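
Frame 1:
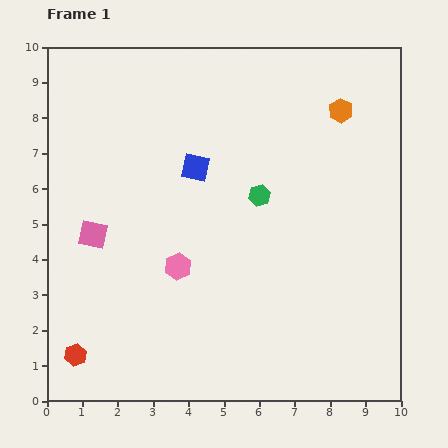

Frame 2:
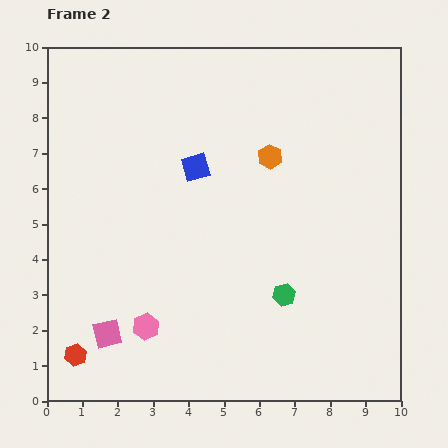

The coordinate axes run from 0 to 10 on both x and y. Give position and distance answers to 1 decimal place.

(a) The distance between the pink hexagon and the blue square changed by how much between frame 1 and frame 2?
+1.9

Distance in frame 1: 2.8. Distance in frame 2: 4.7.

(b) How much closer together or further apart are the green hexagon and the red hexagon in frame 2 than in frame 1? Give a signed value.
-0.8

Distance in frame 1: 6.9. Distance in frame 2: 6.1.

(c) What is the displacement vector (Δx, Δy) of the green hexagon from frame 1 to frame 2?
(0.7, -2.8)

The green hexagon was at (6.0, 5.8) in frame 1 and (6.7, 3.0) in frame 2.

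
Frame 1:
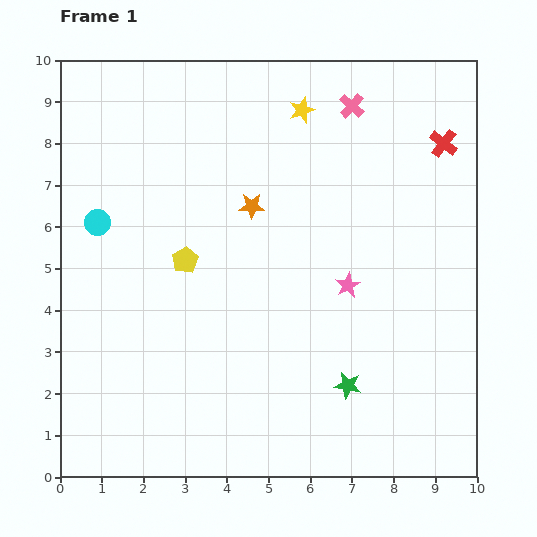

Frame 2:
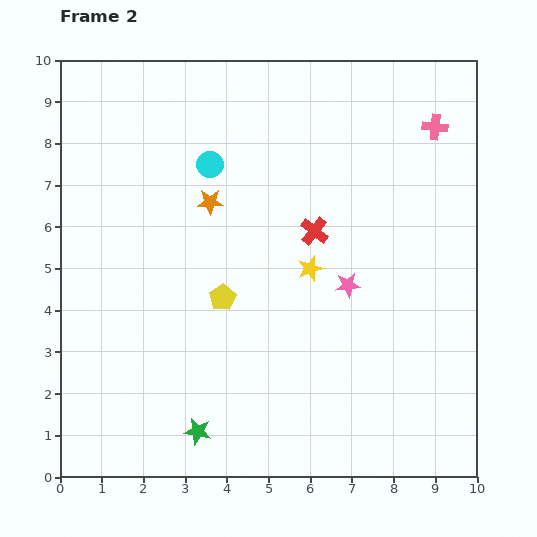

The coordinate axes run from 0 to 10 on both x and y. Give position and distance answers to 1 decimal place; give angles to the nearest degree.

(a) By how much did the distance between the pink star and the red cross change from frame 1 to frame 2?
-2.6

Distance in frame 1: 4.1. Distance in frame 2: 1.5.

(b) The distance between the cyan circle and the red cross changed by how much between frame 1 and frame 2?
-5.5

Distance in frame 1: 8.5. Distance in frame 2: 3.0.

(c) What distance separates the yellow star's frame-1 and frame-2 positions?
3.8

The yellow star moved from (5.8, 8.8) to (6.0, 5.0), a distance of √(0.2² + 3.8²) ≈ 3.8.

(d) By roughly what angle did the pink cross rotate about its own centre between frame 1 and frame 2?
37° counter-clockwise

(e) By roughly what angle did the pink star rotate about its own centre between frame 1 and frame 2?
21° clockwise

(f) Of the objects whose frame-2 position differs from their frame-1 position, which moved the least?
the orange star

(moved 1.0)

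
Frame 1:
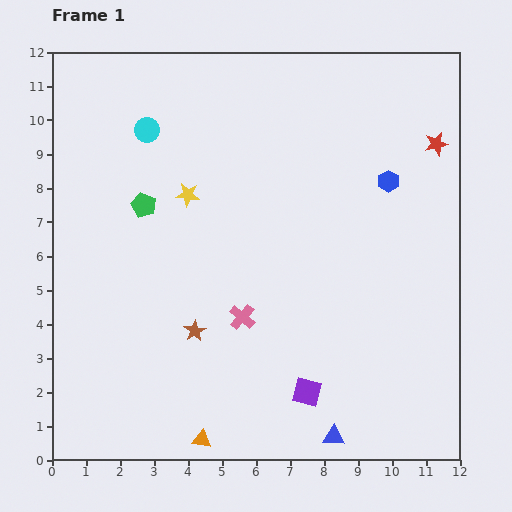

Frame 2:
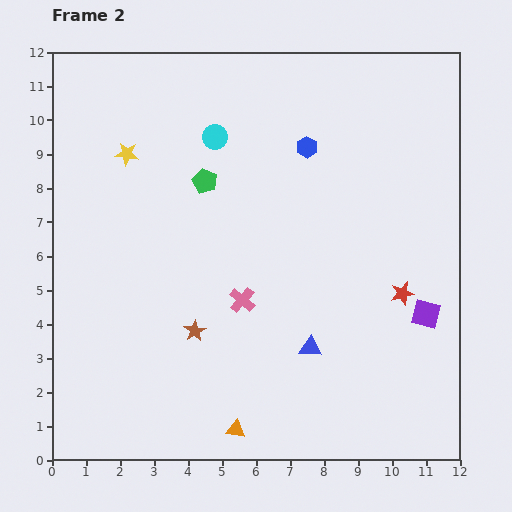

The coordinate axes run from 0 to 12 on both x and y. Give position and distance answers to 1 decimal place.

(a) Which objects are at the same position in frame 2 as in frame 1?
the brown star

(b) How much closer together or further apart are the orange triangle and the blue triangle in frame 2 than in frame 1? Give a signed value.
-0.6

Distance in frame 1: 3.9. Distance in frame 2: 3.3.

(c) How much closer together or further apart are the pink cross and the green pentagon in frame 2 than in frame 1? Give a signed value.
-0.7

Distance in frame 1: 4.4. Distance in frame 2: 3.7.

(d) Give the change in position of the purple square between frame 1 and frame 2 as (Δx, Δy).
(3.5, 2.3)

The purple square was at (7.5, 2.0) in frame 1 and (11.0, 4.3) in frame 2.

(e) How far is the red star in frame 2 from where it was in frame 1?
4.5

The red star moved from (11.3, 9.3) to (10.3, 4.9), a distance of √(1.0² + 4.4²) ≈ 4.5.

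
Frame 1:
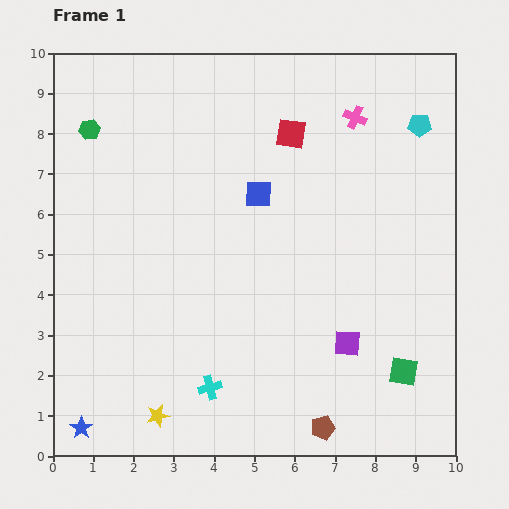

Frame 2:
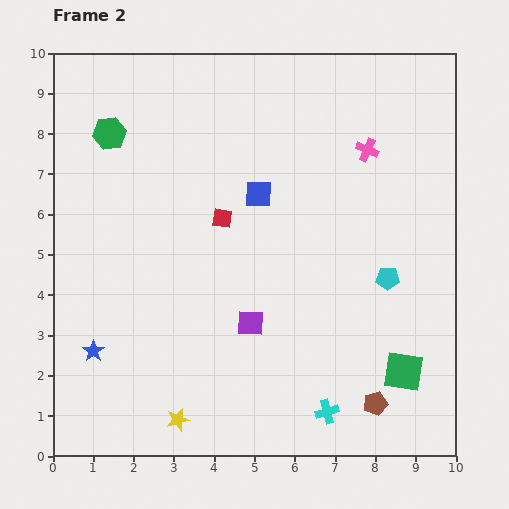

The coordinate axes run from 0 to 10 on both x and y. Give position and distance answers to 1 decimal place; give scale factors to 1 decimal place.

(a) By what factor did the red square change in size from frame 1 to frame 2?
0.7×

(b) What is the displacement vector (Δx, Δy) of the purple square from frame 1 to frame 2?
(-2.4, 0.5)

The purple square was at (7.3, 2.8) in frame 1 and (4.9, 3.3) in frame 2.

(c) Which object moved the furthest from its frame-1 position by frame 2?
the cyan pentagon

(moved 3.9; next 3.0)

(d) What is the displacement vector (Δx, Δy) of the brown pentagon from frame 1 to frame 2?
(1.3, 0.6)

The brown pentagon was at (6.7, 0.7) in frame 1 and (8.0, 1.3) in frame 2.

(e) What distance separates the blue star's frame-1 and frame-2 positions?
1.9

The blue star moved from (0.7, 0.7) to (1.0, 2.6), a distance of √(0.3² + 1.9²) ≈ 1.9.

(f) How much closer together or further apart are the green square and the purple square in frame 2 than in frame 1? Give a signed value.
+2.4

Distance in frame 1: 1.6. Distance in frame 2: 4.0.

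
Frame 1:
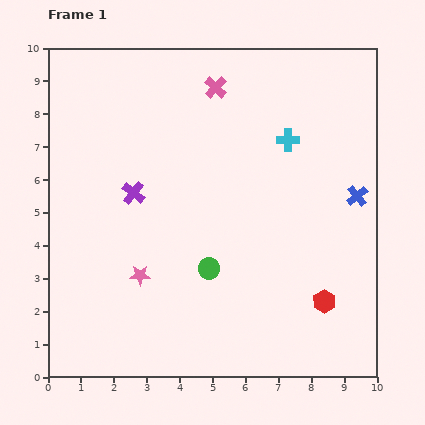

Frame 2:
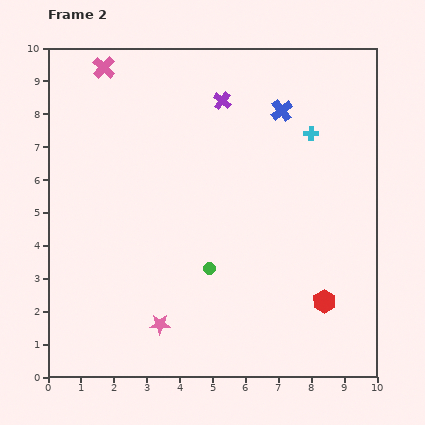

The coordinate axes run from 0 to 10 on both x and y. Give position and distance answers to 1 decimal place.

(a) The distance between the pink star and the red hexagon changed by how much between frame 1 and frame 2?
-0.7

Distance in frame 1: 5.7. Distance in frame 2: 5.0.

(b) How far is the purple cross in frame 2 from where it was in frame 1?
3.9

The purple cross moved from (2.6, 5.6) to (5.3, 8.4), a distance of √(2.7² + 2.8²) ≈ 3.9.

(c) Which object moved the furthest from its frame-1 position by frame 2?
the purple cross

(moved 3.9; next 3.5)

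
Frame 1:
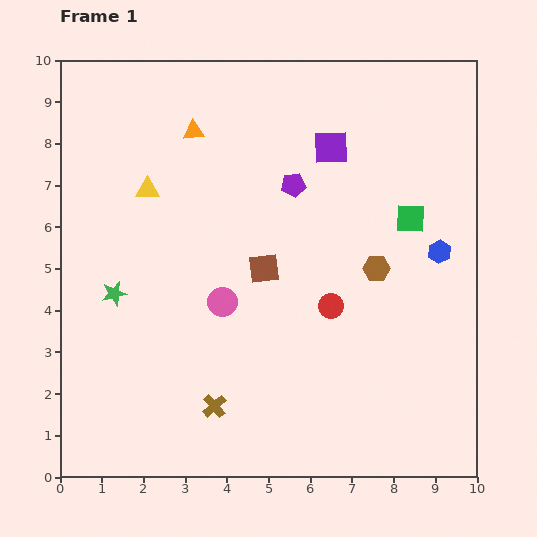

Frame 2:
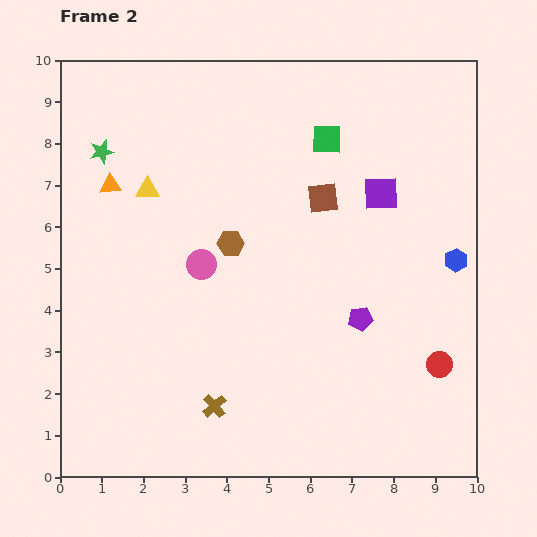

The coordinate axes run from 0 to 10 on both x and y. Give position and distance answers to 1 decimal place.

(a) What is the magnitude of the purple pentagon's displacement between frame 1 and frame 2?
3.6

The purple pentagon moved from (5.6, 7.0) to (7.2, 3.8), a distance of √(1.6² + 3.2²) ≈ 3.6.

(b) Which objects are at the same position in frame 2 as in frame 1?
the yellow triangle, the brown cross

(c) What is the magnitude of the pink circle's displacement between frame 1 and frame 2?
1.0

The pink circle moved from (3.9, 4.2) to (3.4, 5.1), a distance of √(0.5² + 0.9²) ≈ 1.0.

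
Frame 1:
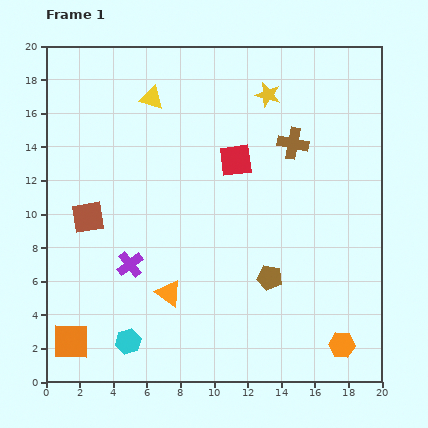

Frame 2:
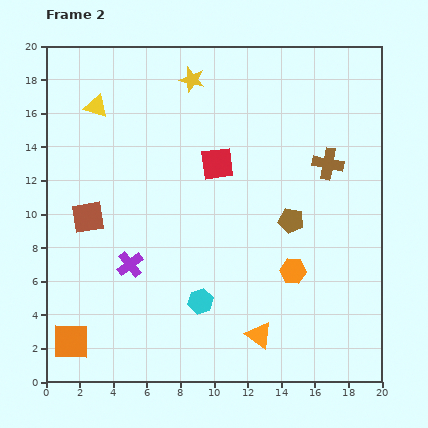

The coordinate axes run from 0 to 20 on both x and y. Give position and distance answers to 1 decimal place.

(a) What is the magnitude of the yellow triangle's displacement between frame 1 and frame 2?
3.3

The yellow triangle moved from (6.3, 16.9) to (3.0, 16.4), a distance of √(3.3² + 0.5²) ≈ 3.3.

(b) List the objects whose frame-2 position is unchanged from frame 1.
the brown square, the orange square, the purple cross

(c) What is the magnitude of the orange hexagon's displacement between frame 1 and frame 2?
5.3

The orange hexagon moved from (17.6, 2.2) to (14.7, 6.6), a distance of √(2.9² + 4.4²) ≈ 5.3.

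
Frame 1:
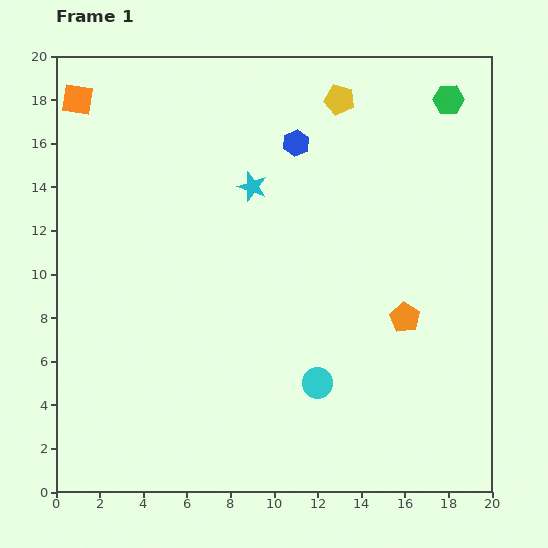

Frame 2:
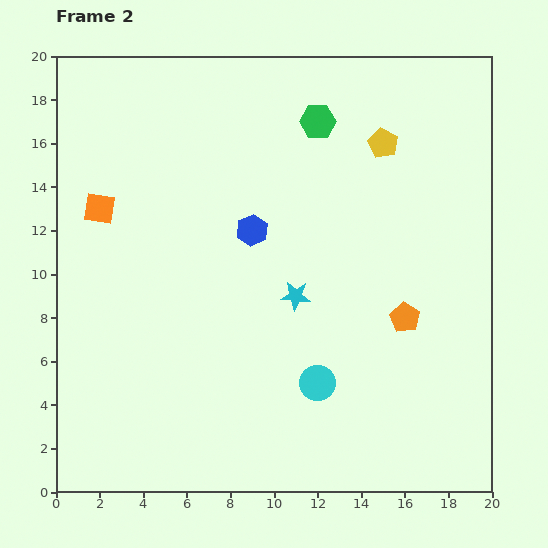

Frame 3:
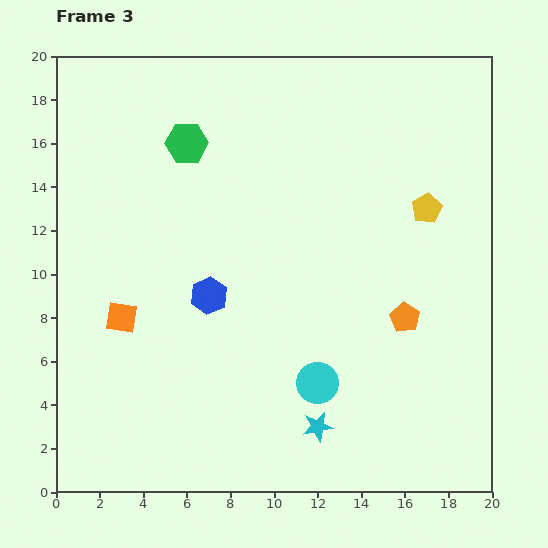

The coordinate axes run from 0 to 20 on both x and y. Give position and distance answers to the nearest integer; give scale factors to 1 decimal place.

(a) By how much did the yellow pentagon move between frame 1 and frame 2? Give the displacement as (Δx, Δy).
(2, -2)

The yellow pentagon was at (13, 18) in frame 1 and (15, 16) in frame 2.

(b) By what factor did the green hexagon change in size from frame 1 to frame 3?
1.4×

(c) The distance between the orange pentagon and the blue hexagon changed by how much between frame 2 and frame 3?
+1

Distance in frame 2: 8. Distance in frame 3: 9.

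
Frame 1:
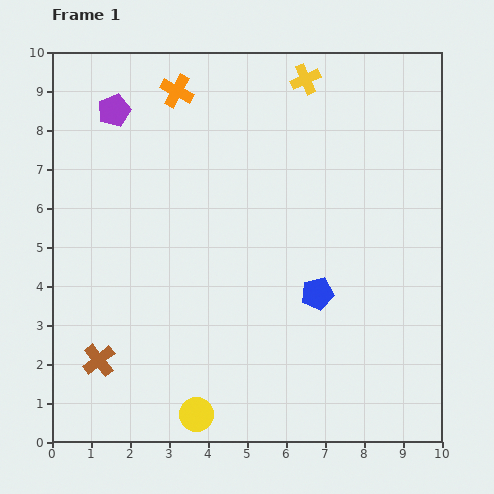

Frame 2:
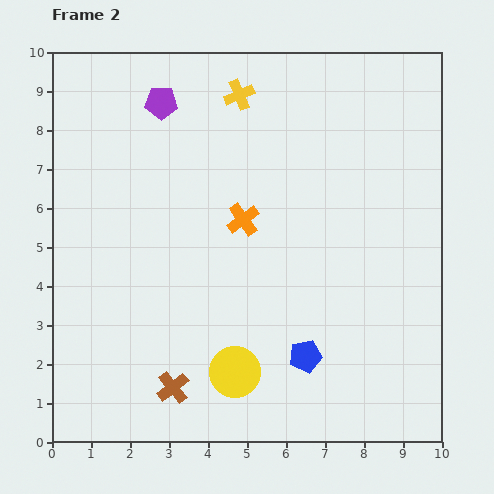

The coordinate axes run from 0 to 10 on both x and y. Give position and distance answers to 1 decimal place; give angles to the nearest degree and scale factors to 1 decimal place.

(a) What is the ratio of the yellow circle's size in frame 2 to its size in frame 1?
1.5×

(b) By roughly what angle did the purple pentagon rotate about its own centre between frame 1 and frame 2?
21° clockwise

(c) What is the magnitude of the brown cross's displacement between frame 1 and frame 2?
2.0

The brown cross moved from (1.2, 2.1) to (3.1, 1.4), a distance of √(1.9² + 0.7²) ≈ 2.0.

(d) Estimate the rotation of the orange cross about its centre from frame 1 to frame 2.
26° clockwise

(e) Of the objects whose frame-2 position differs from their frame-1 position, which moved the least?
the purple pentagon

(moved 1.2)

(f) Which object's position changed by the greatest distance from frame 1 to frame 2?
the orange cross

(moved 3.7; next 2.0)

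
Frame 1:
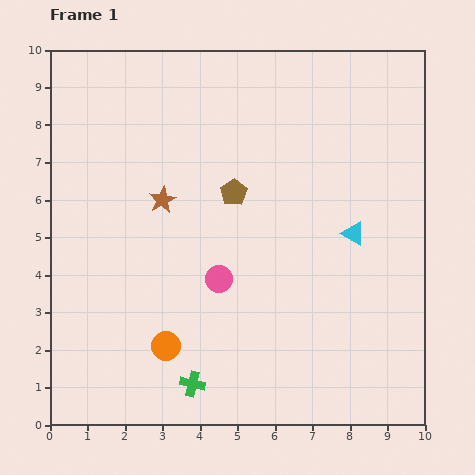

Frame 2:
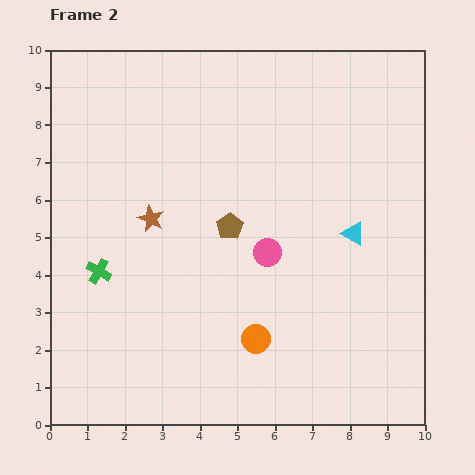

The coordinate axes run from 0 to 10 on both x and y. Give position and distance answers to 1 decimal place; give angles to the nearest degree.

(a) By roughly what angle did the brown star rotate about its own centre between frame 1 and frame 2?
20° counter-clockwise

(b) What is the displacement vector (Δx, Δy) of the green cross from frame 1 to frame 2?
(-2.5, 3.0)

The green cross was at (3.8, 1.1) in frame 1 and (1.3, 4.1) in frame 2.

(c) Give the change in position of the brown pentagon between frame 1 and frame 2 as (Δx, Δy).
(-0.1, -0.9)

The brown pentagon was at (4.9, 6.2) in frame 1 and (4.8, 5.3) in frame 2.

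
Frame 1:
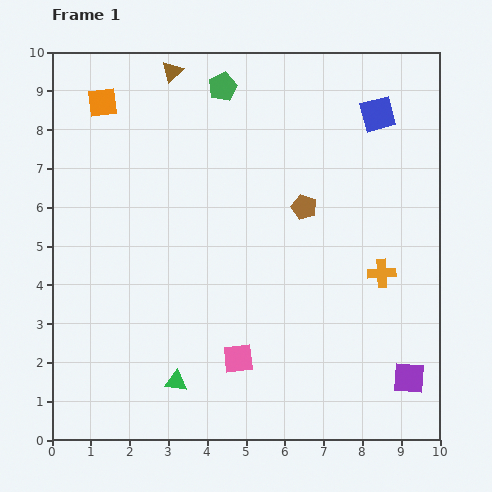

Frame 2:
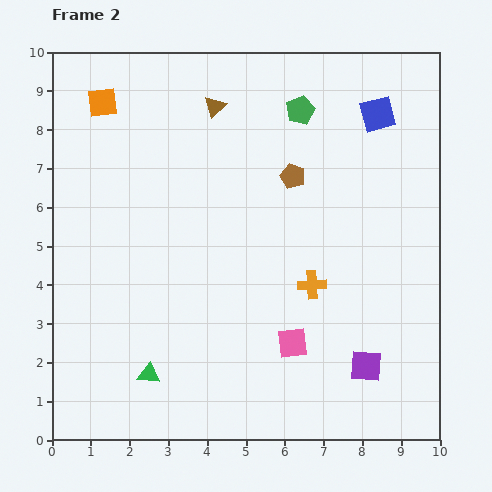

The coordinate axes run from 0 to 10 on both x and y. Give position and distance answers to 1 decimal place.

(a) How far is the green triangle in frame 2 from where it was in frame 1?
0.7

The green triangle moved from (3.2, 1.5) to (2.5, 1.7), a distance of √(0.7² + 0.2²) ≈ 0.7.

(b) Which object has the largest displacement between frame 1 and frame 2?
the green pentagon

(moved 2.1; next 1.8)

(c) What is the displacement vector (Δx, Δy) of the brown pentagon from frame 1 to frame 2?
(-0.3, 0.8)

The brown pentagon was at (6.5, 6.0) in frame 1 and (6.2, 6.8) in frame 2.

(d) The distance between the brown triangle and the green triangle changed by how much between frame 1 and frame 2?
-0.9

Distance in frame 1: 8.0. Distance in frame 2: 7.1.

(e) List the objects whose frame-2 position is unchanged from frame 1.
the orange square, the blue square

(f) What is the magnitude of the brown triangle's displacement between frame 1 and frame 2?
1.4

The brown triangle moved from (3.1, 9.5) to (4.2, 8.6), a distance of √(1.1² + 0.9²) ≈ 1.4.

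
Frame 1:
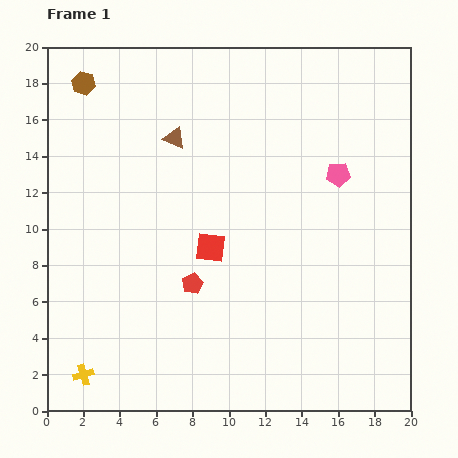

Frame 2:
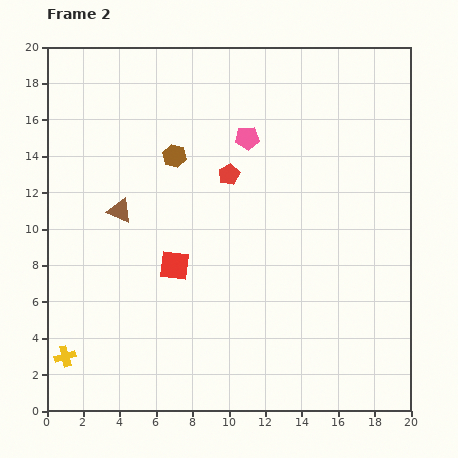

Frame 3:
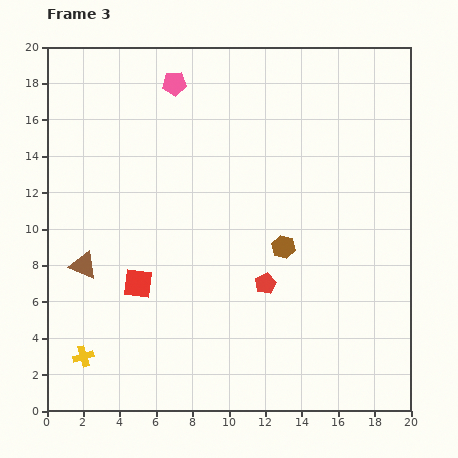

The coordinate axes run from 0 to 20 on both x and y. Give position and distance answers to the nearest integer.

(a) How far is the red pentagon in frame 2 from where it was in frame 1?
6

The red pentagon moved from (8, 7) to (10, 13), a distance of √(2² + 6²) ≈ 6.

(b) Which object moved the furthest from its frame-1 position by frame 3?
the brown hexagon

(moved 14; next 10)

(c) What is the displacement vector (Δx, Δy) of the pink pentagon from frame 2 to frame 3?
(-4, 3)

The pink pentagon was at (11, 15) in frame 2 and (7, 18) in frame 3.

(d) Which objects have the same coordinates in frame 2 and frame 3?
none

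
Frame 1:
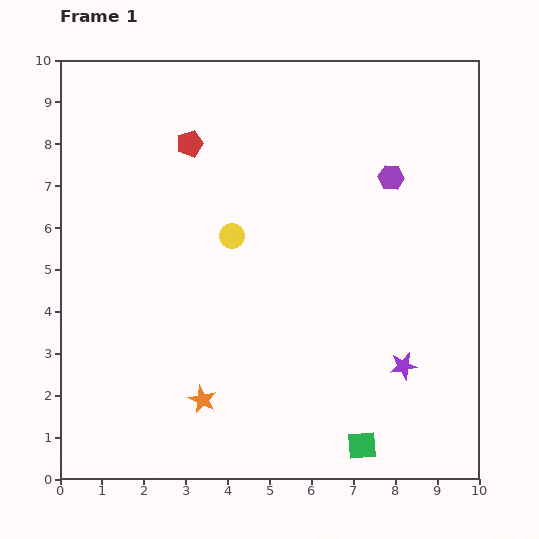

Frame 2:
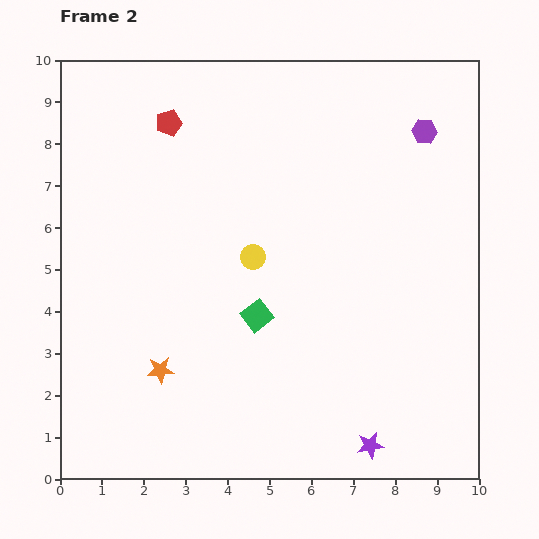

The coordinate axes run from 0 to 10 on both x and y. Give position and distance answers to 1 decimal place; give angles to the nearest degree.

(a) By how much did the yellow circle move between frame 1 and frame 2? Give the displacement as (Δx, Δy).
(0.5, -0.5)

The yellow circle was at (4.1, 5.8) in frame 1 and (4.6, 5.3) in frame 2.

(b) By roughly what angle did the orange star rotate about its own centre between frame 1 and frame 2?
31° counter-clockwise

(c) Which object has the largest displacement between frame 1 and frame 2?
the green square

(moved 4.0; next 2.1)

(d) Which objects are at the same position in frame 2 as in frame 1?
none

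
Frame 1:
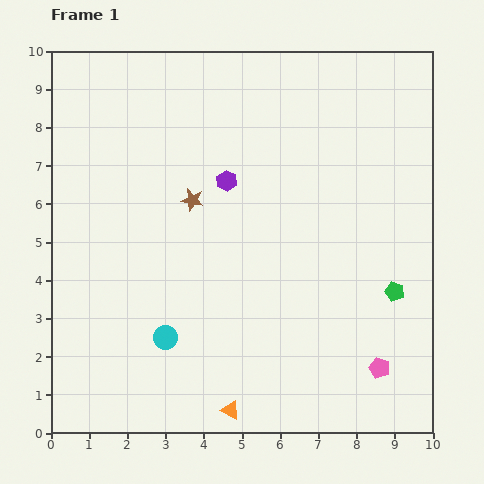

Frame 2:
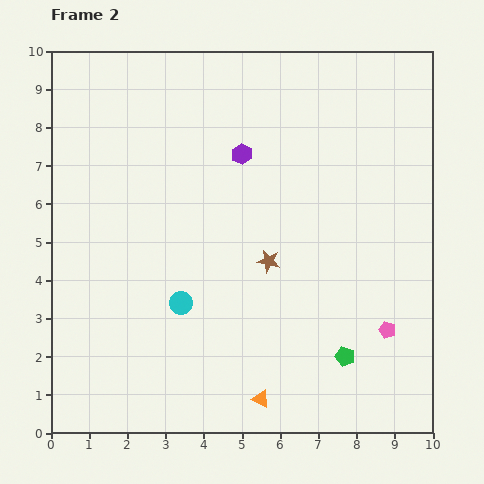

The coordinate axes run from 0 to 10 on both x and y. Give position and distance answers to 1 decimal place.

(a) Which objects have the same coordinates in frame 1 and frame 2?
none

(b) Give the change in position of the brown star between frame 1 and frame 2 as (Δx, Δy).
(2.0, -1.6)

The brown star was at (3.7, 6.1) in frame 1 and (5.7, 4.5) in frame 2.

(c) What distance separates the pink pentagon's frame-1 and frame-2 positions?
1.0

The pink pentagon moved from (8.6, 1.7) to (8.8, 2.7), a distance of √(0.2² + 1.0²) ≈ 1.0.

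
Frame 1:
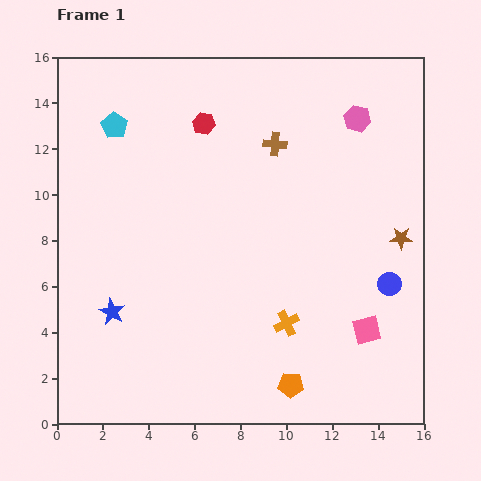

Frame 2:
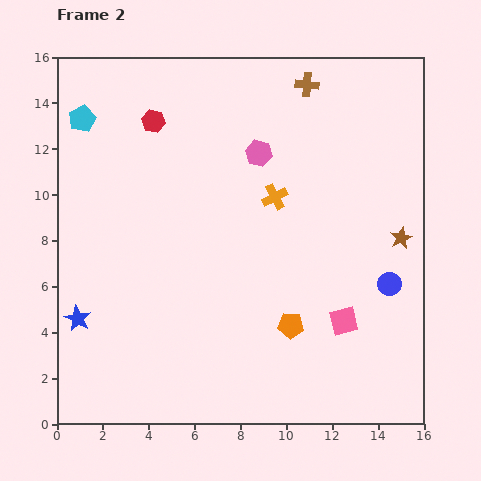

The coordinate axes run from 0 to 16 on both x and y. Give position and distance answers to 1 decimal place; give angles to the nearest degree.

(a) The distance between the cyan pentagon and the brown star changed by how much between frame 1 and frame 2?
+1.4

Distance in frame 1: 13.4. Distance in frame 2: 14.8.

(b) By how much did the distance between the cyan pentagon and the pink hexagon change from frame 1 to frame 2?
-2.8

Distance in frame 1: 10.6. Distance in frame 2: 7.8.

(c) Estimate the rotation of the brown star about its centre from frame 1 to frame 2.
26° counter-clockwise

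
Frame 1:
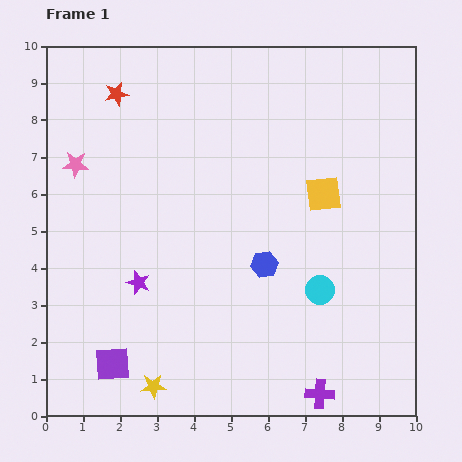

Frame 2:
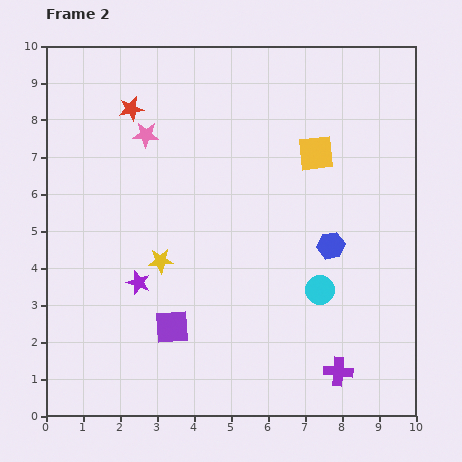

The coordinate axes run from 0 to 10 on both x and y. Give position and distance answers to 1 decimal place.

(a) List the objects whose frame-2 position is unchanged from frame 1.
the cyan circle, the purple star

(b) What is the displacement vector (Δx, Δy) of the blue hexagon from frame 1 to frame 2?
(1.8, 0.5)

The blue hexagon was at (5.9, 4.1) in frame 1 and (7.7, 4.6) in frame 2.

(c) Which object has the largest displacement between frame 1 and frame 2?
the yellow star

(moved 3.4; next 2.1)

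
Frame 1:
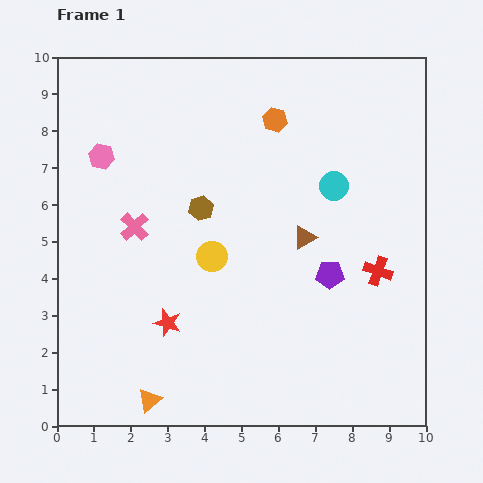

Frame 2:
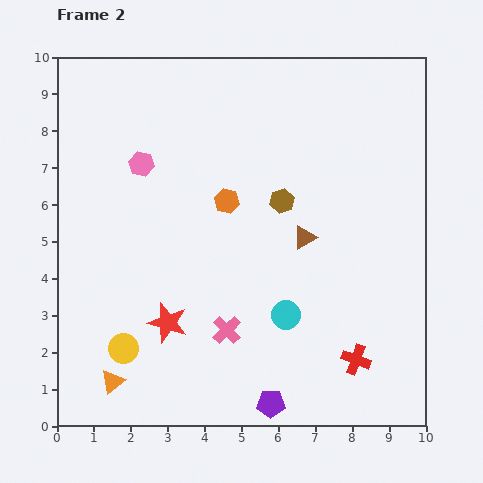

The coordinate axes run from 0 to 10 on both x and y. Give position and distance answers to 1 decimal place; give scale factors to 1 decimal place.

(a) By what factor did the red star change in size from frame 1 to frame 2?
1.5×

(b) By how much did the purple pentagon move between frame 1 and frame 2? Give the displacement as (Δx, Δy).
(-1.6, -3.5)

The purple pentagon was at (7.4, 4.1) in frame 1 and (5.8, 0.6) in frame 2.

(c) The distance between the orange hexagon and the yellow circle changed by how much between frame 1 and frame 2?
+0.8

Distance in frame 1: 4.1. Distance in frame 2: 4.9.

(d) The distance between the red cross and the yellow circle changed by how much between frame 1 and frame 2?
+1.8

Distance in frame 1: 4.5. Distance in frame 2: 6.3.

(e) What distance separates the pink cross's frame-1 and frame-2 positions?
3.8

The pink cross moved from (2.1, 5.4) to (4.6, 2.6), a distance of √(2.5² + 2.8²) ≈ 3.8.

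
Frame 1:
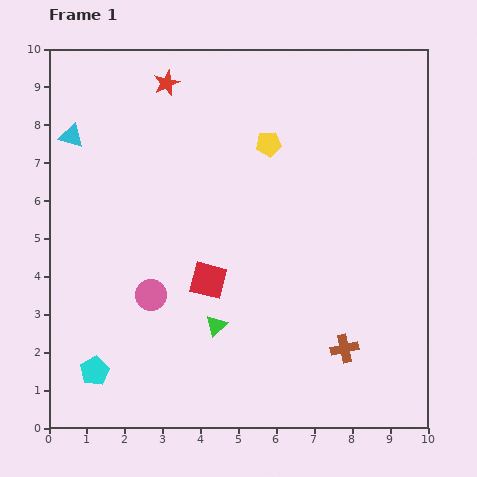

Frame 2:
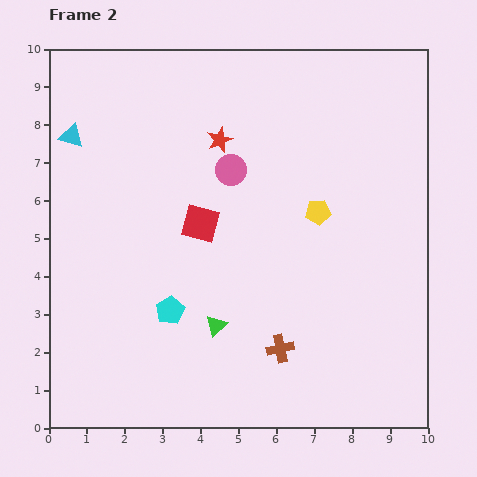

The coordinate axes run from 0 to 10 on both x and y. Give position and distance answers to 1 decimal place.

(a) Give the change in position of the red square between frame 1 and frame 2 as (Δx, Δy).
(-0.2, 1.5)

The red square was at (4.2, 3.9) in frame 1 and (4.0, 5.4) in frame 2.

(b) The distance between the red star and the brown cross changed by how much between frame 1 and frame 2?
-2.7

Distance in frame 1: 8.4. Distance in frame 2: 5.7.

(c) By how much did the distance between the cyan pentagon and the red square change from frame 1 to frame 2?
-1.4

Distance in frame 1: 3.8. Distance in frame 2: 2.4.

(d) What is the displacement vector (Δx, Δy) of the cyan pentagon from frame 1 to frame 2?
(2.0, 1.6)

The cyan pentagon was at (1.2, 1.5) in frame 1 and (3.2, 3.1) in frame 2.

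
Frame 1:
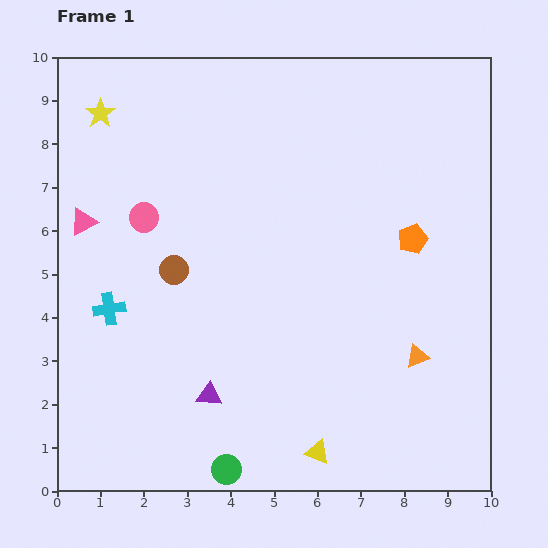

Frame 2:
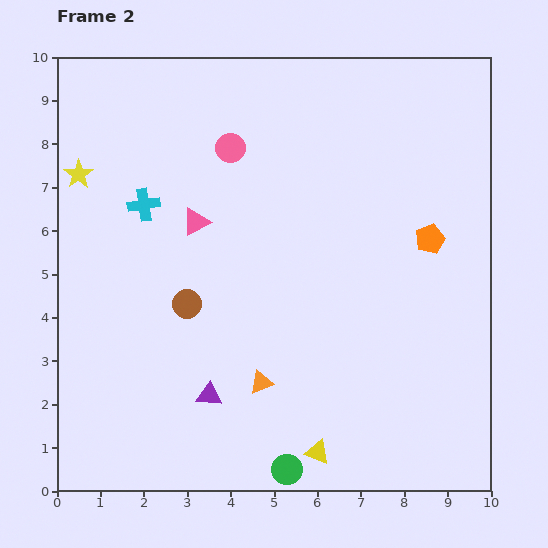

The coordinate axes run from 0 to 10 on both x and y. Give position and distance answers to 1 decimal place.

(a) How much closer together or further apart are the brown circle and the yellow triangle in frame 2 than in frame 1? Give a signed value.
-0.8

Distance in frame 1: 5.3. Distance in frame 2: 4.5.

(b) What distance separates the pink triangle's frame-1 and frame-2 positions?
2.6

The pink triangle moved from (0.6, 6.2) to (3.2, 6.2), a distance of √(2.6² + 0.0²) ≈ 2.6.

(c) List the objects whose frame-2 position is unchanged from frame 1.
the yellow triangle, the purple triangle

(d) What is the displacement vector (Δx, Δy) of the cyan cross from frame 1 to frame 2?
(0.8, 2.4)

The cyan cross was at (1.2, 4.2) in frame 1 and (2.0, 6.6) in frame 2.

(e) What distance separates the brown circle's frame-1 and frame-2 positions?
0.9

The brown circle moved from (2.7, 5.1) to (3.0, 4.3), a distance of √(0.3² + 0.8²) ≈ 0.9.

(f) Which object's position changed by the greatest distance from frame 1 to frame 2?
the orange triangle

(moved 3.6; next 2.6)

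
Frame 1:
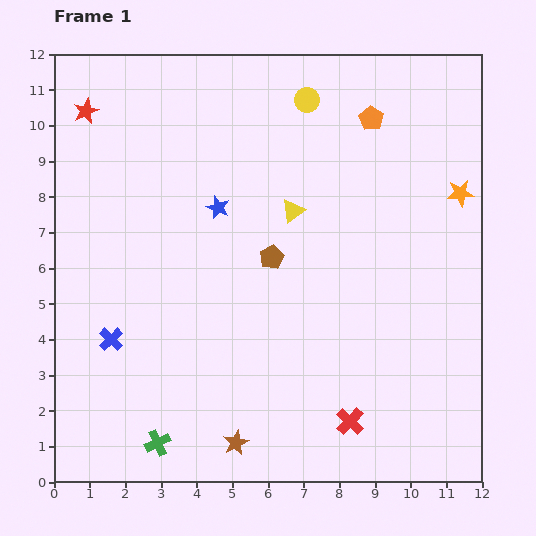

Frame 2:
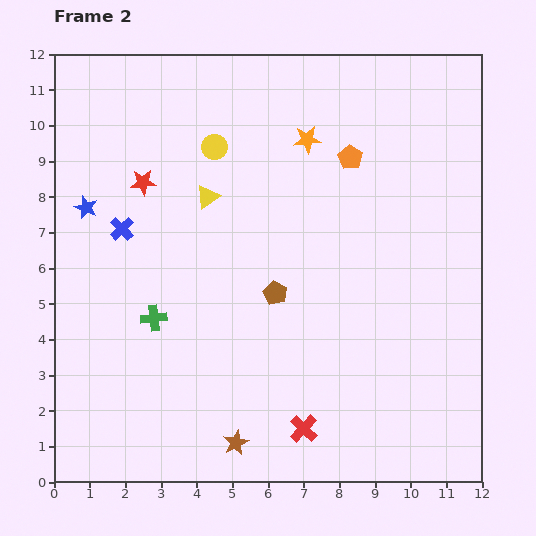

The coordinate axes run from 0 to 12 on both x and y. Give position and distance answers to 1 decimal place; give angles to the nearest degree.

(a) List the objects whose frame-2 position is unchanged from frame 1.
the brown star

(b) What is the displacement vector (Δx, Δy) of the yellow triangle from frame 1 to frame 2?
(-2.4, 0.4)

The yellow triangle was at (6.7, 7.6) in frame 1 and (4.3, 8.0) in frame 2.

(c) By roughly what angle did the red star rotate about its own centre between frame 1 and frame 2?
20° clockwise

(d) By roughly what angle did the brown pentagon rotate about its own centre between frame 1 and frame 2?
17° counter-clockwise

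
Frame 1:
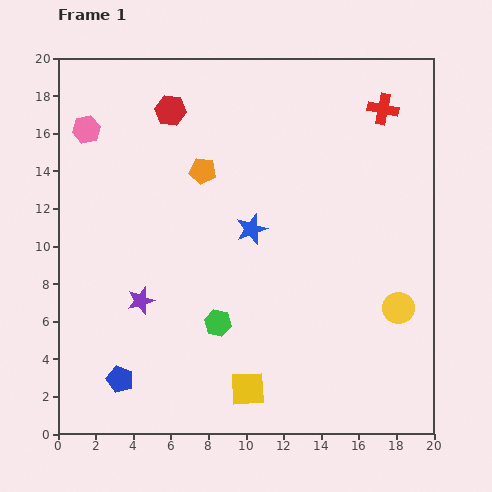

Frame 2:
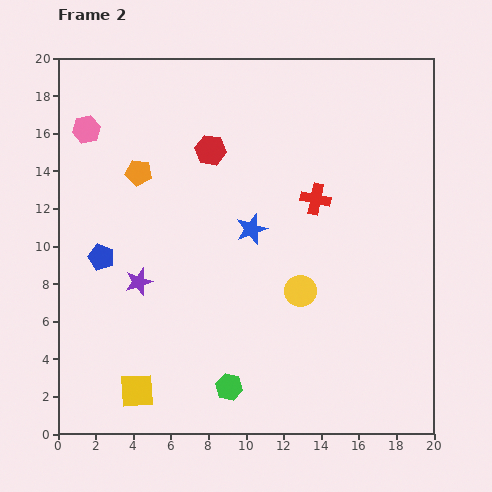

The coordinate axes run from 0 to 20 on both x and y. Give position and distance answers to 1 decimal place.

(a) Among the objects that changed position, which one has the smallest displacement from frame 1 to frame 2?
the purple star

(moved 1.0)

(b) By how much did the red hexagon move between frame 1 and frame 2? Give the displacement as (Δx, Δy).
(2.1, -2.1)

The red hexagon was at (6.0, 17.2) in frame 1 and (8.1, 15.1) in frame 2.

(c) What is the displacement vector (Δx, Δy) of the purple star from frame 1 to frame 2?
(-0.1, 1.0)

The purple star was at (4.4, 7.1) in frame 1 and (4.3, 8.1) in frame 2.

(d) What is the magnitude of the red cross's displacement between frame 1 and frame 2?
6.0

The red cross moved from (17.3, 17.3) to (13.7, 12.5), a distance of √(3.6² + 4.8²) ≈ 6.0.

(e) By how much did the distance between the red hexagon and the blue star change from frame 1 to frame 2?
-2.9

Distance in frame 1: 7.6. Distance in frame 2: 4.7.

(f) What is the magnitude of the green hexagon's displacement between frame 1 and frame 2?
3.5

The green hexagon moved from (8.5, 5.9) to (9.1, 2.5), a distance of √(0.6² + 3.4²) ≈ 3.5.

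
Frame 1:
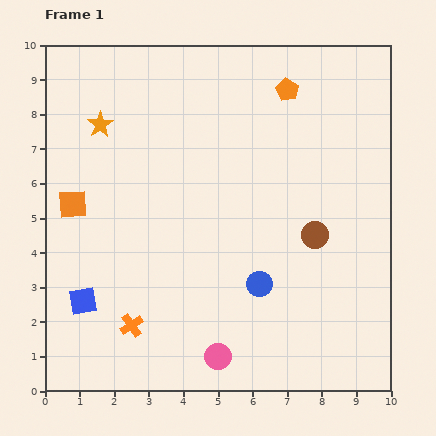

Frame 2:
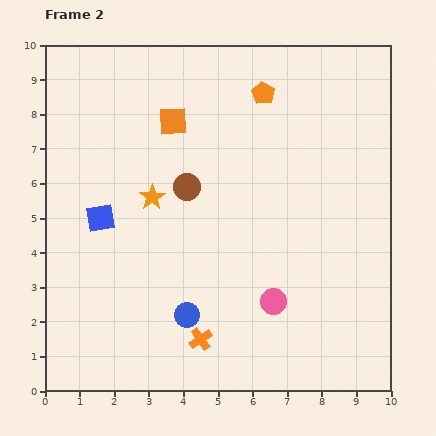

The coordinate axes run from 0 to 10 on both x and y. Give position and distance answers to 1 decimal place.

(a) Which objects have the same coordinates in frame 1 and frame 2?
none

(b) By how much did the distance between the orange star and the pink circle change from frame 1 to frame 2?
-2.9

Distance in frame 1: 7.5. Distance in frame 2: 4.6.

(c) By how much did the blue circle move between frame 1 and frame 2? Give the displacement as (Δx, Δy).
(-2.1, -0.9)

The blue circle was at (6.2, 3.1) in frame 1 and (4.1, 2.2) in frame 2.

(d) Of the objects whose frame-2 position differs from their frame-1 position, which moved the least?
the orange pentagon

(moved 0.7)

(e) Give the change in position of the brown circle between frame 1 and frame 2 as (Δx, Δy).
(-3.7, 1.4)

The brown circle was at (7.8, 4.5) in frame 1 and (4.1, 5.9) in frame 2.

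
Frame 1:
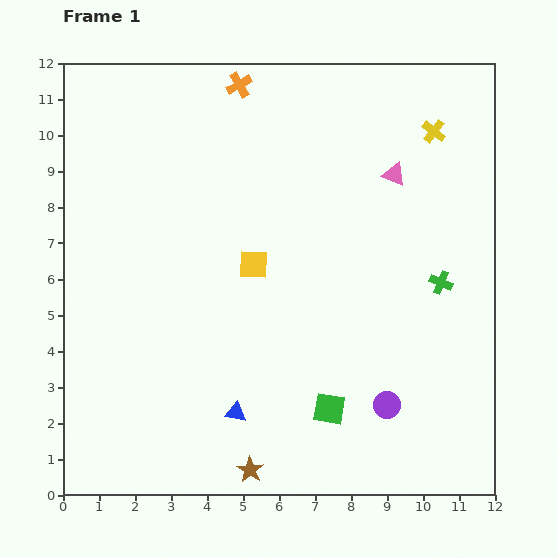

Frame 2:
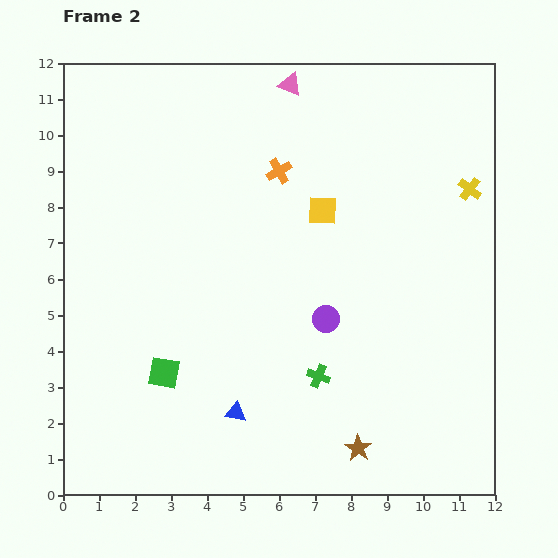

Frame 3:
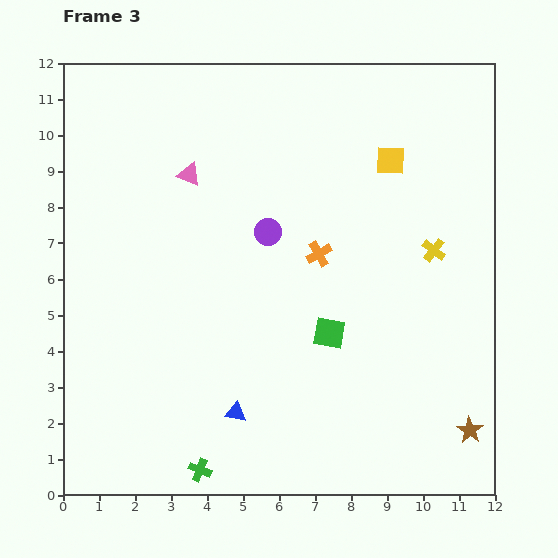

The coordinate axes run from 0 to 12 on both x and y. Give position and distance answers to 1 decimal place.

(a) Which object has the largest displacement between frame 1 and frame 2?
the green square

(moved 4.7; next 4.3)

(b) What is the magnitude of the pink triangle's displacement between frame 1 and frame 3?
5.7

The pink triangle moved from (9.2, 8.9) to (3.5, 8.9), a distance of √(5.7² + 0.0²) ≈ 5.7.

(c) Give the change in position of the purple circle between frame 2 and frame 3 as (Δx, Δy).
(-1.6, 2.4)

The purple circle was at (7.3, 4.9) in frame 2 and (5.7, 7.3) in frame 3.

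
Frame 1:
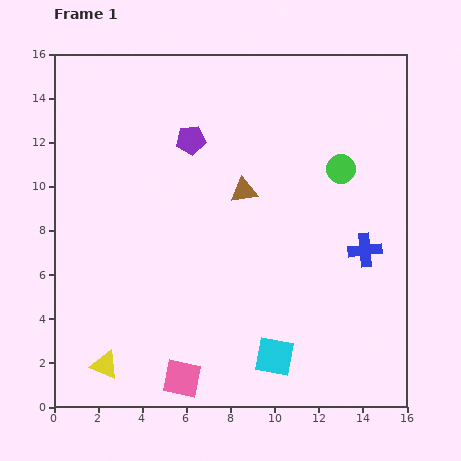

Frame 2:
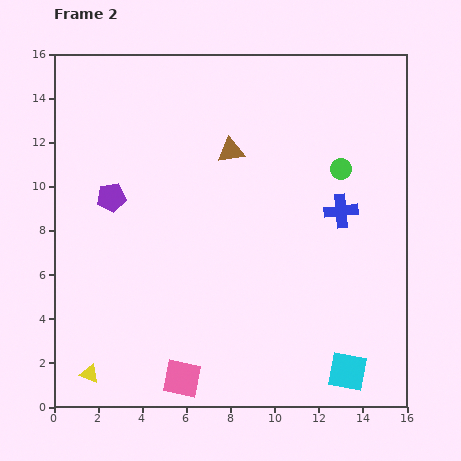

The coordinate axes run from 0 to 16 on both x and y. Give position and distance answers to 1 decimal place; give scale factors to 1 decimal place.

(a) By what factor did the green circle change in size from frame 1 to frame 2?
0.7×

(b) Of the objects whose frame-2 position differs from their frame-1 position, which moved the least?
the yellow triangle

(moved 0.8)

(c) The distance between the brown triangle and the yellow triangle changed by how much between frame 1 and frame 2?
+1.9

Distance in frame 1: 10.1. Distance in frame 2: 12.0.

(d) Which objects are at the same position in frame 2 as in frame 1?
the pink square, the green circle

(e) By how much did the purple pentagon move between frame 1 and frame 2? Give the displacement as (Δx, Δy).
(-3.6, -2.6)

The purple pentagon was at (6.2, 12.1) in frame 1 and (2.6, 9.5) in frame 2.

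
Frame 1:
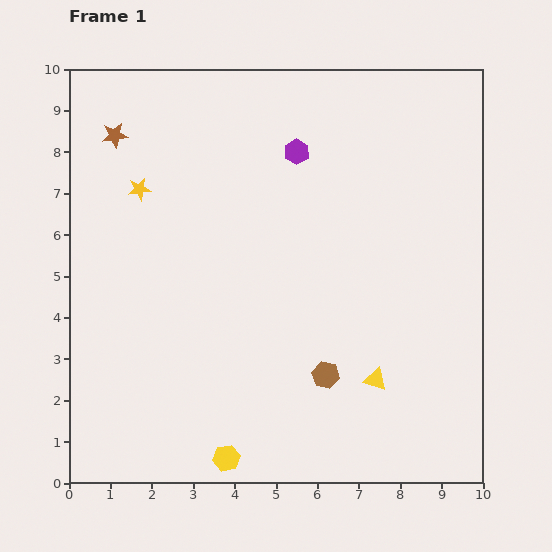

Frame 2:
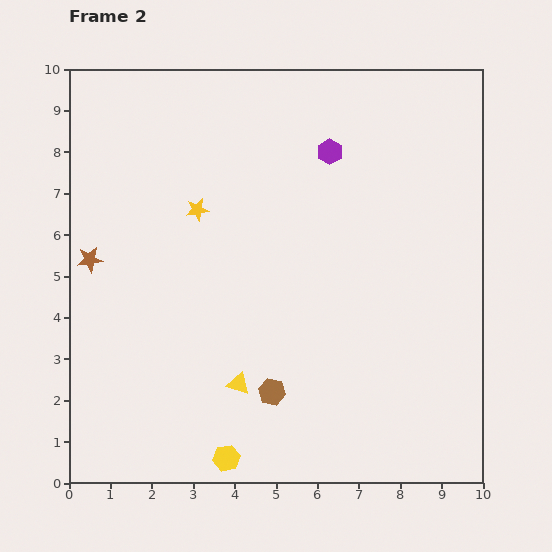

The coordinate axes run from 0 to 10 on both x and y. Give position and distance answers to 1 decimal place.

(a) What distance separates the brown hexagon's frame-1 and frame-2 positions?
1.4

The brown hexagon moved from (6.2, 2.6) to (4.9, 2.2), a distance of √(1.3² + 0.4²) ≈ 1.4.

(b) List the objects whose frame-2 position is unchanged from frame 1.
the yellow hexagon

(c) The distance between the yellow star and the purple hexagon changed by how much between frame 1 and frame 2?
-0.4

Distance in frame 1: 3.9. Distance in frame 2: 3.5.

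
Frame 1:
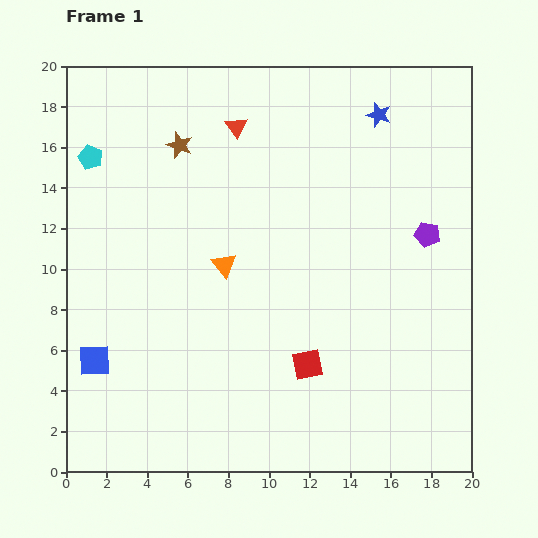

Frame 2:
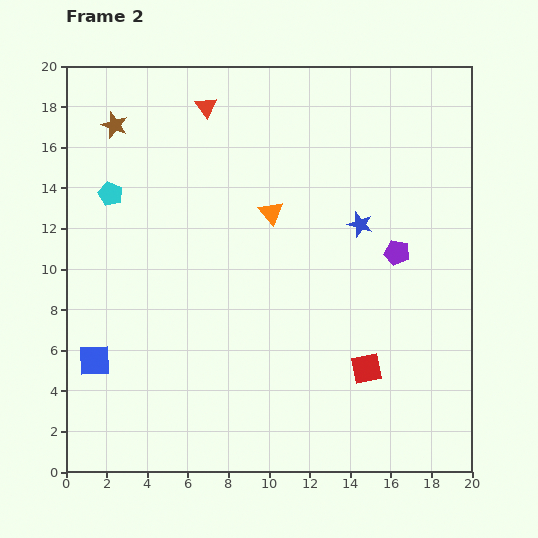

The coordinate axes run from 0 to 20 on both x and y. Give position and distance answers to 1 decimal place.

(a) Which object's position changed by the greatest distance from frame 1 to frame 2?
the blue star

(moved 5.5; next 3.5)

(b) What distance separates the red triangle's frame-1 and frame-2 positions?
1.8

The red triangle moved from (8.4, 17.0) to (6.9, 18.0), a distance of √(1.5² + 1.0²) ≈ 1.8.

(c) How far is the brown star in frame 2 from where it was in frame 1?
3.4

The brown star moved from (5.6, 16.1) to (2.4, 17.1), a distance of √(3.2² + 1.0²) ≈ 3.4.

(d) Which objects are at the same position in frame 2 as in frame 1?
the blue square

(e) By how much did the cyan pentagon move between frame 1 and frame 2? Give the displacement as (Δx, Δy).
(1.0, -1.8)

The cyan pentagon was at (1.2, 15.5) in frame 1 and (2.2, 13.7) in frame 2.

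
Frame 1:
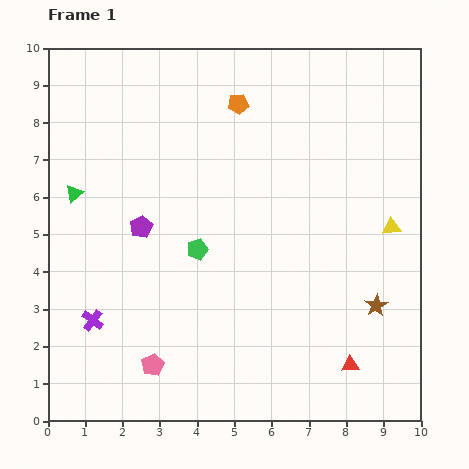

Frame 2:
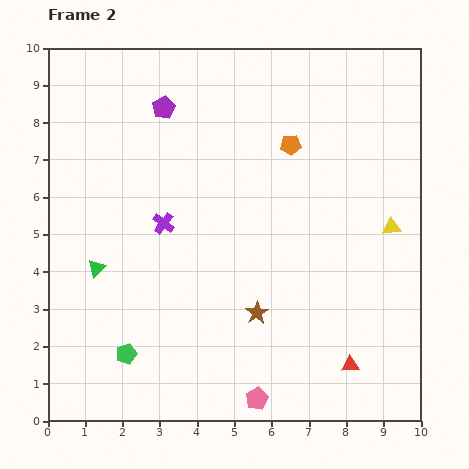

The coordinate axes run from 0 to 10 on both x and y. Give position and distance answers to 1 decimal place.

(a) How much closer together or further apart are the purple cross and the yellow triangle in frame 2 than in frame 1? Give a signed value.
-2.3

Distance in frame 1: 8.4. Distance in frame 2: 6.1.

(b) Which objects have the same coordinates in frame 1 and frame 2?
the red triangle, the yellow triangle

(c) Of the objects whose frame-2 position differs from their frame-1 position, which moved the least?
the orange pentagon

(moved 1.8)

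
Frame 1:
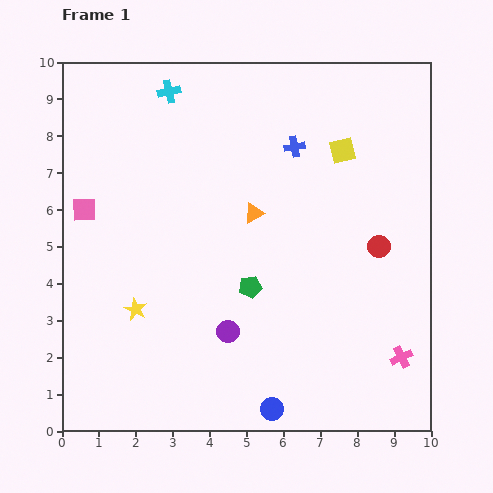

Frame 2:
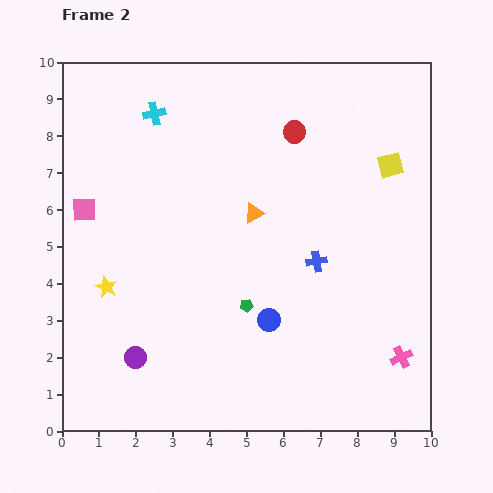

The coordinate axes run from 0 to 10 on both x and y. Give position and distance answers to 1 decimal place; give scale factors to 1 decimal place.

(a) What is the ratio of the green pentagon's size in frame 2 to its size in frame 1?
0.6×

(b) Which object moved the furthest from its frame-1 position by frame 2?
the red circle

(moved 3.9; next 3.2)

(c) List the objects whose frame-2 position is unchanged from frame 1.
the pink square, the pink cross, the orange triangle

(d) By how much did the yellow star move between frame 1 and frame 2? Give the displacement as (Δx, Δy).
(-0.8, 0.6)

The yellow star was at (2.0, 3.3) in frame 1 and (1.2, 3.9) in frame 2.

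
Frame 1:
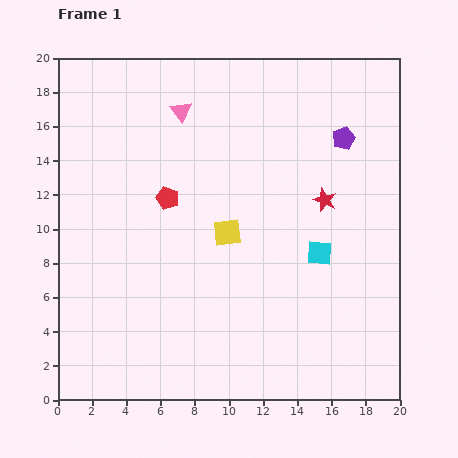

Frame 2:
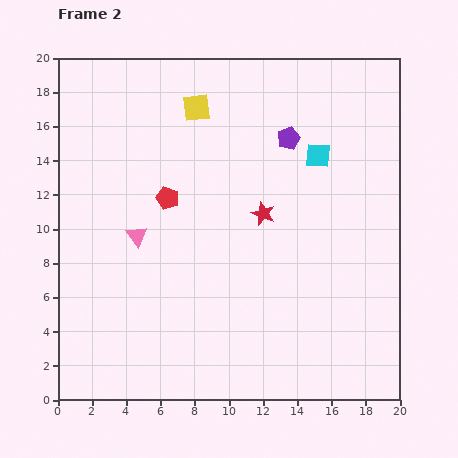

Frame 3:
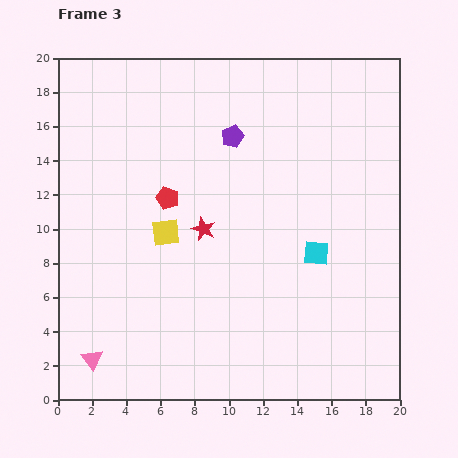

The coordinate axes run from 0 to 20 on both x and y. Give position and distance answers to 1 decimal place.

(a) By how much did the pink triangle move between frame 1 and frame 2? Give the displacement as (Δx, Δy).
(-2.6, -7.3)

The pink triangle was at (7.2, 16.9) in frame 1 and (4.6, 9.6) in frame 2.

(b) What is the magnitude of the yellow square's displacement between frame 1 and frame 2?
7.5

The yellow square moved from (9.9, 9.8) to (8.1, 17.1), a distance of √(1.8² + 7.3²) ≈ 7.5.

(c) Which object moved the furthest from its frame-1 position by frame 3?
the pink triangle

(moved 15.4; next 7.3)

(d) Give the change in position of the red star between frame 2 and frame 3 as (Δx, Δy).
(-3.5, -0.9)

The red star was at (12.0, 10.9) in frame 2 and (8.5, 10.0) in frame 3.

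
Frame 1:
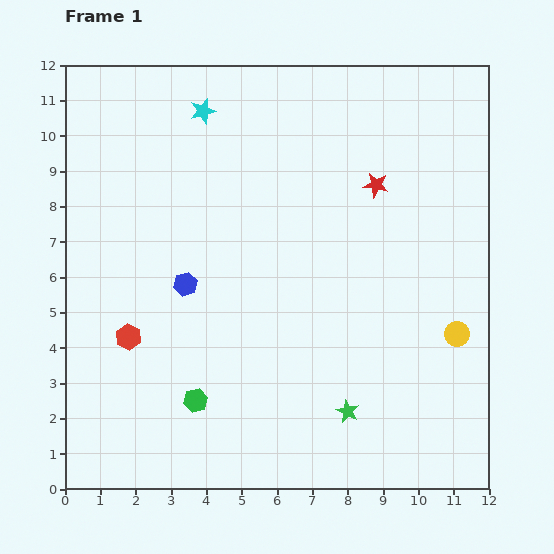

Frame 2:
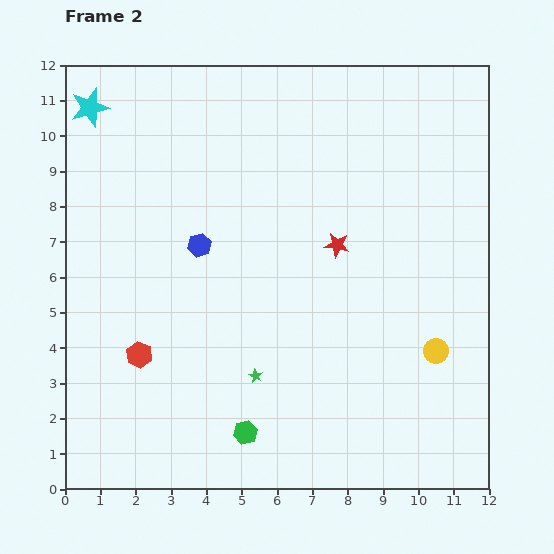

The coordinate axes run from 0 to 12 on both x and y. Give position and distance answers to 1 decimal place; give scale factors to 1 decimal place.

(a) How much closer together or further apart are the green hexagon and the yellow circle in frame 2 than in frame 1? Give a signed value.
-1.7

Distance in frame 1: 7.6. Distance in frame 2: 5.9.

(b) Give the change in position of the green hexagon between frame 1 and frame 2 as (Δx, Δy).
(1.4, -0.9)

The green hexagon was at (3.7, 2.5) in frame 1 and (5.1, 1.6) in frame 2.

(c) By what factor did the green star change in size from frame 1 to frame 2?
0.6×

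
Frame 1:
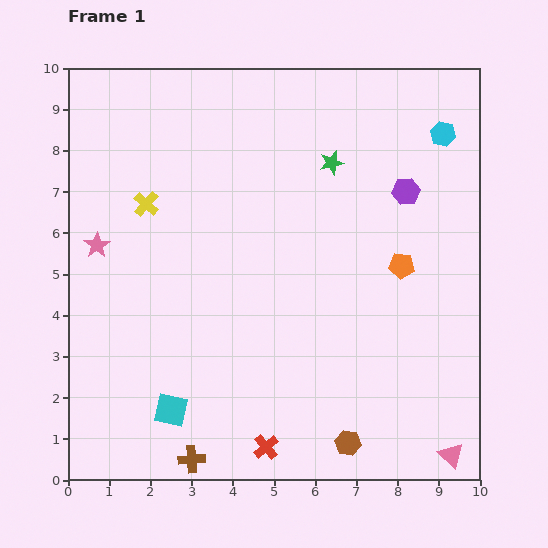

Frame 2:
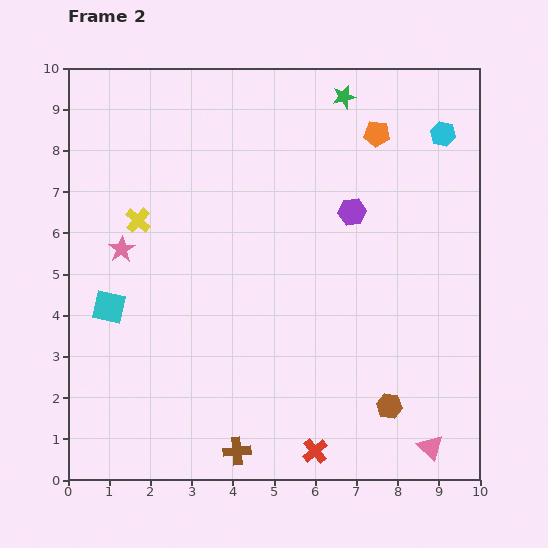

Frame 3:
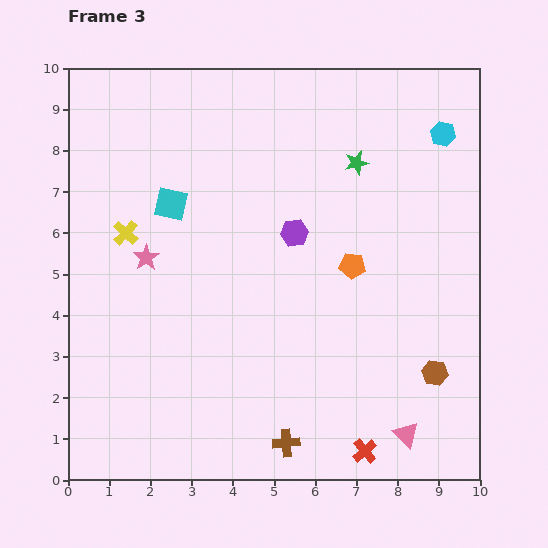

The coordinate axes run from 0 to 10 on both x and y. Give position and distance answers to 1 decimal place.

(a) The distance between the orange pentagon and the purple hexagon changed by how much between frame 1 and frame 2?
+0.2

Distance in frame 1: 1.8. Distance in frame 2: 2.0.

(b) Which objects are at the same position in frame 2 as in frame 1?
the cyan hexagon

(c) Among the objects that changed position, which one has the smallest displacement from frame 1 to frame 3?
the green star

(moved 0.6)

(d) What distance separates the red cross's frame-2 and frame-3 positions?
1.2

The red cross moved from (6.0, 0.7) to (7.2, 0.7), a distance of √(1.2² + 0.0²) ≈ 1.2.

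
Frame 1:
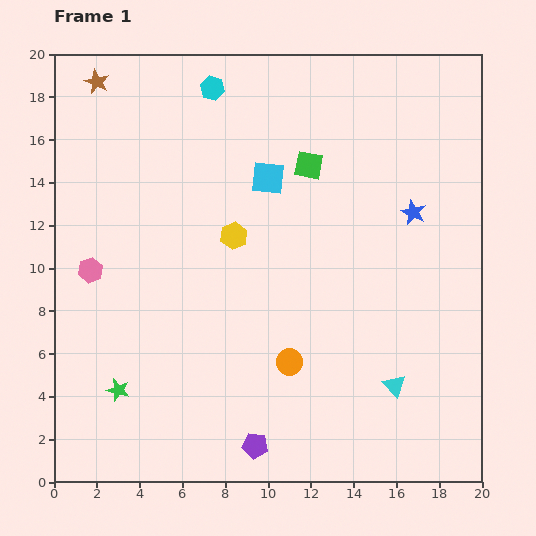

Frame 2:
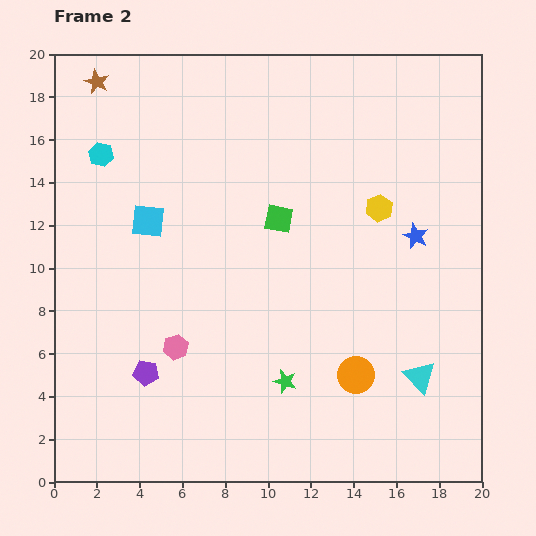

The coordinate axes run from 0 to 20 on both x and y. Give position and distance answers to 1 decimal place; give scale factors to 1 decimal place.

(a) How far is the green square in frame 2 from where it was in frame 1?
2.9

The green square moved from (11.9, 14.8) to (10.5, 12.3), a distance of √(1.4² + 2.5²) ≈ 2.9.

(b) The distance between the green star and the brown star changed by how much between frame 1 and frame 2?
+2.1

Distance in frame 1: 14.4. Distance in frame 2: 16.5.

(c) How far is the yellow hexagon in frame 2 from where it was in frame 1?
6.9

The yellow hexagon moved from (8.4, 11.5) to (15.2, 12.8), a distance of √(6.8² + 1.3²) ≈ 6.9.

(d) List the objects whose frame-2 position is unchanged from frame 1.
the brown star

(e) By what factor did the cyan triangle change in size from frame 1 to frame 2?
1.4×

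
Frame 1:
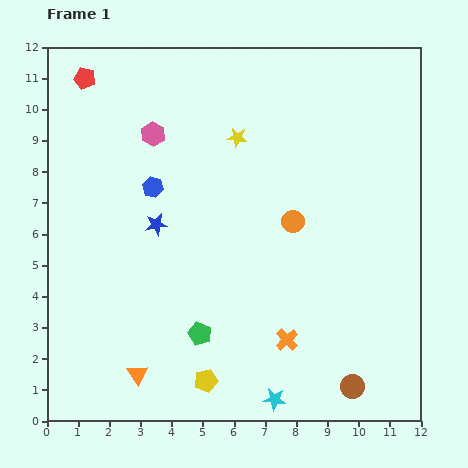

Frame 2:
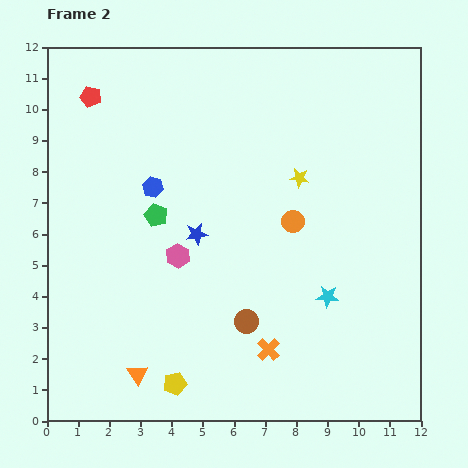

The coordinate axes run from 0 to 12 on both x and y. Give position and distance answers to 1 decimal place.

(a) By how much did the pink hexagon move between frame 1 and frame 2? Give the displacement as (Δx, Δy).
(0.8, -3.9)

The pink hexagon was at (3.4, 9.2) in frame 1 and (4.2, 5.3) in frame 2.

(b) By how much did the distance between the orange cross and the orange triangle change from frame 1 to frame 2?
-0.6

Distance in frame 1: 4.9. Distance in frame 2: 4.3.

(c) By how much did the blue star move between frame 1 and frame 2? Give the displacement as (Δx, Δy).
(1.3, -0.3)

The blue star was at (3.5, 6.3) in frame 1 and (4.8, 6.0) in frame 2.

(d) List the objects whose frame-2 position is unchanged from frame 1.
the orange triangle, the blue hexagon, the orange circle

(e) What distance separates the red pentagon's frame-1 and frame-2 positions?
0.6

The red pentagon moved from (1.2, 11.0) to (1.4, 10.4), a distance of √(0.2² + 0.6²) ≈ 0.6.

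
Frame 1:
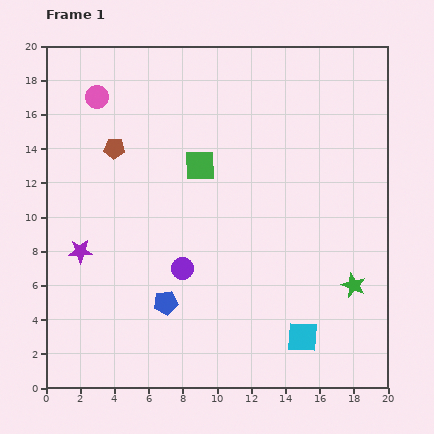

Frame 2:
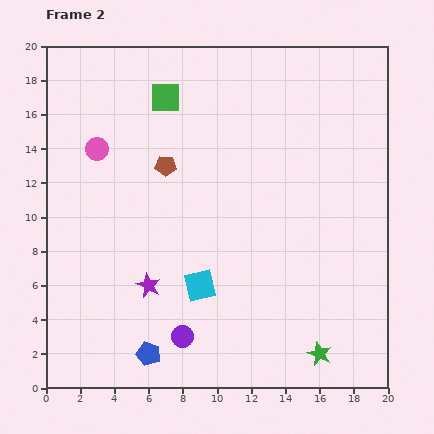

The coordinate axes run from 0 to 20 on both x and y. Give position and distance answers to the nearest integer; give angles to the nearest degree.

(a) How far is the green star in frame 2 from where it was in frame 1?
4

The green star moved from (18, 6) to (16, 2), a distance of √(2² + 4²) ≈ 4.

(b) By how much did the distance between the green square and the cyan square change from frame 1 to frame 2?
-1

Distance in frame 1: 12. Distance in frame 2: 11.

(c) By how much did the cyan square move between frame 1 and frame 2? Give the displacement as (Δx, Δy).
(-6, 3)

The cyan square was at (15, 3) in frame 1 and (9, 6) in frame 2.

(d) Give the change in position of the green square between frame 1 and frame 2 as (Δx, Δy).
(-2, 4)

The green square was at (9, 13) in frame 1 and (7, 17) in frame 2.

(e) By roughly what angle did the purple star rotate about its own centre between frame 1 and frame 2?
28° clockwise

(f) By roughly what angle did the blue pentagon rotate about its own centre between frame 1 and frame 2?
27° clockwise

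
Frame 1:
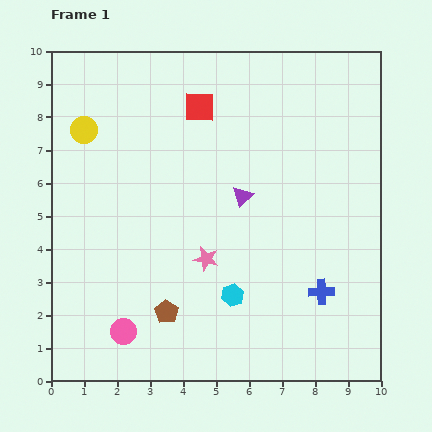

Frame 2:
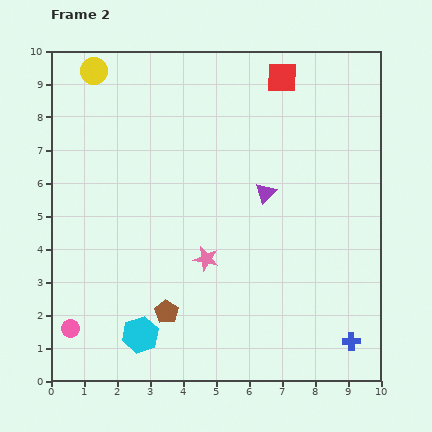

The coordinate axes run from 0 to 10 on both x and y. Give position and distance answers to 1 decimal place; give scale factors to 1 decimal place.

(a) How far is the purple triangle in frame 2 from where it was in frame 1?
0.7

The purple triangle moved from (5.8, 5.6) to (6.5, 5.7), a distance of √(0.7² + 0.1²) ≈ 0.7.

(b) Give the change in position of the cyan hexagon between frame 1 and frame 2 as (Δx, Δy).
(-2.8, -1.2)

The cyan hexagon was at (5.5, 2.6) in frame 1 and (2.7, 1.4) in frame 2.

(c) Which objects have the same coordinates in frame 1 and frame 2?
the pink star, the brown pentagon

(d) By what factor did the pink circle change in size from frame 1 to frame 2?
0.7×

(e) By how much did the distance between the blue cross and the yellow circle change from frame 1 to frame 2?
+2.6

Distance in frame 1: 8.7. Distance in frame 2: 11.3.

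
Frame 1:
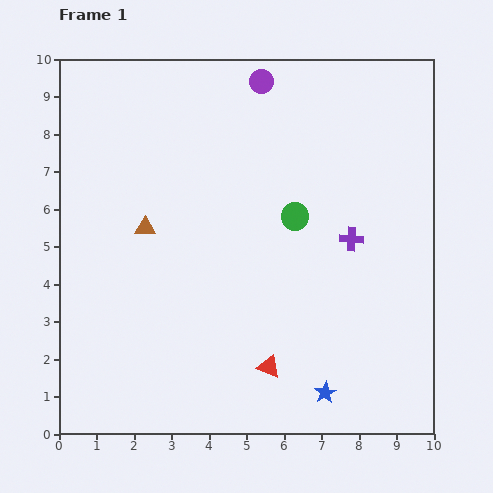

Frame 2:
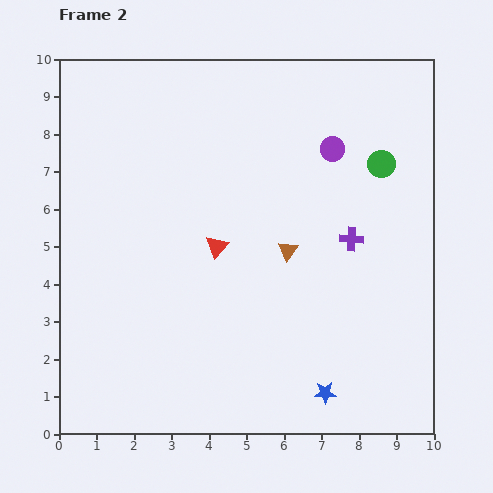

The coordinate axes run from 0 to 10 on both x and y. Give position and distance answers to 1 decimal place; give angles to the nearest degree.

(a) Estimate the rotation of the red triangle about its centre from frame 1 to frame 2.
49° clockwise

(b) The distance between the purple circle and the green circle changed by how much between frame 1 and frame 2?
-2.3

Distance in frame 1: 3.7. Distance in frame 2: 1.4.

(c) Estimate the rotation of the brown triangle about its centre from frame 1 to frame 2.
54° counter-clockwise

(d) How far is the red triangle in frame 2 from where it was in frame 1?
3.5

The red triangle moved from (5.6, 1.8) to (4.2, 5.0), a distance of √(1.4² + 3.2²) ≈ 3.5.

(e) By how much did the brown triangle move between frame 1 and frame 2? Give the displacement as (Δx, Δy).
(3.8, -0.6)

The brown triangle was at (2.3, 5.5) in frame 1 and (6.1, 4.9) in frame 2.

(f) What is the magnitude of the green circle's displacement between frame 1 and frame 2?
2.7

The green circle moved from (6.3, 5.8) to (8.6, 7.2), a distance of √(2.3² + 1.4²) ≈ 2.7.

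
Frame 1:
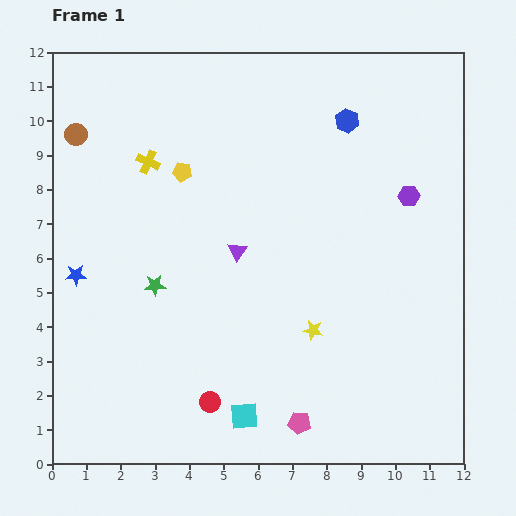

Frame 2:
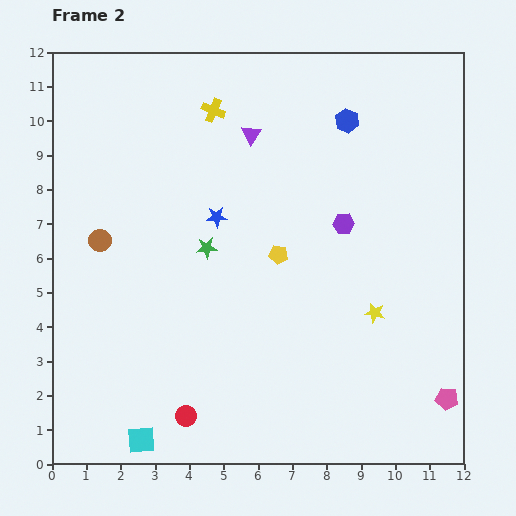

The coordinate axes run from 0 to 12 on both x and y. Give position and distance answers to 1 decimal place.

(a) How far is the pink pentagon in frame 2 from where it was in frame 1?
4.4

The pink pentagon moved from (7.2, 1.2) to (11.5, 1.9), a distance of √(4.3² + 0.7²) ≈ 4.4.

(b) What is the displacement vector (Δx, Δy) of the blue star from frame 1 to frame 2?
(4.1, 1.7)

The blue star was at (0.7, 5.5) in frame 1 and (4.8, 7.2) in frame 2.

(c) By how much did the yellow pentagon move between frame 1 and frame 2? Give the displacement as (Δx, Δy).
(2.8, -2.4)

The yellow pentagon was at (3.8, 8.5) in frame 1 and (6.6, 6.1) in frame 2.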